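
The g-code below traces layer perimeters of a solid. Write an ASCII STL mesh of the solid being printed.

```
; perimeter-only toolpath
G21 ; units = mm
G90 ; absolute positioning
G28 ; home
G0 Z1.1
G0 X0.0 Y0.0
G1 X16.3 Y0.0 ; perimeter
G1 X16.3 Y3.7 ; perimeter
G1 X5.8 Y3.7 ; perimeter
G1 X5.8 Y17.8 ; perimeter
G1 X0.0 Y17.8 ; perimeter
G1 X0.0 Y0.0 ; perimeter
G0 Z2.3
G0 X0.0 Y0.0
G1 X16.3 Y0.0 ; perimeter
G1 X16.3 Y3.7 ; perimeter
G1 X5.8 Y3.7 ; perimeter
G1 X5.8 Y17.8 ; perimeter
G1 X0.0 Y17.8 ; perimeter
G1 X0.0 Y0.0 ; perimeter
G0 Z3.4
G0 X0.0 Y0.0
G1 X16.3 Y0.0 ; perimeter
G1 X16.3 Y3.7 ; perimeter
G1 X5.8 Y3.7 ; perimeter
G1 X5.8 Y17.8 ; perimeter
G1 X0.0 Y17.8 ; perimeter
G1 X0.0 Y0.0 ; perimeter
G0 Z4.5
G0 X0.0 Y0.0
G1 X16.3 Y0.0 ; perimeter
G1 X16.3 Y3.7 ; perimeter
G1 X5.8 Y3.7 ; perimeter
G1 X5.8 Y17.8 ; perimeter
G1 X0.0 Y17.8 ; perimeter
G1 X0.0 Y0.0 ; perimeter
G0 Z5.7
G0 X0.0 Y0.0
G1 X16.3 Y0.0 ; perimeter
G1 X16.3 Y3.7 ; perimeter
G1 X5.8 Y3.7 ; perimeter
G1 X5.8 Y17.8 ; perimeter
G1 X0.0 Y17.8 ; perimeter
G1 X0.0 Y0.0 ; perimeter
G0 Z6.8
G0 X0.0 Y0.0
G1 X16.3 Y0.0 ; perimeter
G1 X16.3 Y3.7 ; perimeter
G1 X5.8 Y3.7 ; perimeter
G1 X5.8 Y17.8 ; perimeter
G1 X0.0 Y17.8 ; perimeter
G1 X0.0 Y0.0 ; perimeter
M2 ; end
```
solid part
  facet normal 0.0000 0.0000 -1.0000
    outer loop
      vertex 16.3 3.7 0.0
      vertex 16.3 0.0 0.0
      vertex 0.0 0.0 0.0
    endloop
  endfacet
  facet normal 0.0000 0.0000 -1.0000
    outer loop
      vertex 5.8 3.7 0.0
      vertex 16.3 3.7 0.0
      vertex 0.0 0.0 0.0
    endloop
  endfacet
  facet normal 0.0000 0.0000 -1.0000
    outer loop
      vertex 5.8 17.8 0.0
      vertex 5.8 3.7 0.0
      vertex 0.0 0.0 0.0
    endloop
  endfacet
  facet normal 0.0000 0.0000 -1.0000
    outer loop
      vertex 0.0 17.8 0.0
      vertex 5.8 17.8 0.0
      vertex 0.0 0.0 0.0
    endloop
  endfacet
  facet normal 0.0000 0.0000 1.0000
    outer loop
      vertex 0.0 0.0 6.8
      vertex 16.3 0.0 6.8
      vertex 16.3 3.7 6.8
    endloop
  endfacet
  facet normal 0.0000 0.0000 1.0000
    outer loop
      vertex 0.0 0.0 6.8
      vertex 16.3 3.7 6.8
      vertex 5.8 3.7 6.8
    endloop
  endfacet
  facet normal 0.0000 0.0000 1.0000
    outer loop
      vertex 0.0 0.0 6.8
      vertex 5.8 3.7 6.8
      vertex 5.8 17.8 6.8
    endloop
  endfacet
  facet normal 0.0000 0.0000 1.0000
    outer loop
      vertex 0.0 0.0 6.8
      vertex 5.8 17.8 6.8
      vertex 0.0 17.8 6.8
    endloop
  endfacet
  facet normal 0.0000 -1.0000 0.0000
    outer loop
      vertex 0.0 0.0 0.0
      vertex 16.3 0.0 0.0
      vertex 16.3 0.0 6.8
    endloop
  endfacet
  facet normal 0.0000 -1.0000 0.0000
    outer loop
      vertex 0.0 0.0 0.0
      vertex 16.3 0.0 6.8
      vertex 0.0 0.0 6.8
    endloop
  endfacet
  facet normal 1.0000 0.0000 0.0000
    outer loop
      vertex 16.3 0.0 0.0
      vertex 16.3 3.7 0.0
      vertex 16.3 3.7 6.8
    endloop
  endfacet
  facet normal 1.0000 0.0000 0.0000
    outer loop
      vertex 16.3 0.0 0.0
      vertex 16.3 3.7 6.8
      vertex 16.3 0.0 6.8
    endloop
  endfacet
  facet normal 0.0000 1.0000 0.0000
    outer loop
      vertex 16.3 3.7 0.0
      vertex 5.8 3.7 0.0
      vertex 5.8 3.7 6.8
    endloop
  endfacet
  facet normal 0.0000 1.0000 0.0000
    outer loop
      vertex 16.3 3.7 0.0
      vertex 5.8 3.7 6.8
      vertex 16.3 3.7 6.8
    endloop
  endfacet
  facet normal 1.0000 0.0000 0.0000
    outer loop
      vertex 5.8 3.7 0.0
      vertex 5.8 17.8 0.0
      vertex 5.8 17.8 6.8
    endloop
  endfacet
  facet normal 1.0000 0.0000 0.0000
    outer loop
      vertex 5.8 3.7 0.0
      vertex 5.8 17.8 6.8
      vertex 5.8 3.7 6.8
    endloop
  endfacet
  facet normal 0.0000 1.0000 0.0000
    outer loop
      vertex 5.8 17.8 0.0
      vertex 0.0 17.8 0.0
      vertex 0.0 17.8 6.8
    endloop
  endfacet
  facet normal 0.0000 1.0000 0.0000
    outer loop
      vertex 5.8 17.8 0.0
      vertex 0.0 17.8 6.8
      vertex 5.8 17.8 6.8
    endloop
  endfacet
  facet normal -1.0000 0.0000 0.0000
    outer loop
      vertex 0.0 17.8 0.0
      vertex 0.0 0.0 0.0
      vertex 0.0 0.0 6.8
    endloop
  endfacet
  facet normal -1.0000 0.0000 0.0000
    outer loop
      vertex 0.0 17.8 0.0
      vertex 0.0 0.0 6.8
      vertex 0.0 17.8 6.8
    endloop
  endfacet
endsolid part

The G0 Z moves step by Δz≈1.1 mm. Every layer's G1 loop is the same polygon, so the solid is a straight extrusion of it from z=0 to z≈6.8. Closing with flat bottom and top caps and triangulating gives 20 facets — an L-shaped prism: outer 16.3 × 17.8 mm, arm thicknesses ≈ 3.7 mm (horizontal) and 5.8 mm (vertical), extruded 6.8 mm in z.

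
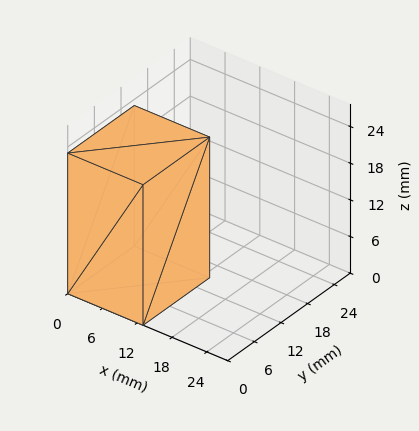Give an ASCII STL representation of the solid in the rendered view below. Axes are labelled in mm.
Reading the render: the shape is a rectangular box, roughly 13 × 15 mm footprint and 23 mm tall (dimensions read to the nearest mm from the axis ticks). For the STL, each face is triangulated and given an outward normal.

solid part
  facet normal 0.0000 0.0000 -1.0000
    outer loop
      vertex 13.0 15.0 0.0
      vertex 13.0 0.0 0.0
      vertex 0.0 0.0 0.0
    endloop
  endfacet
  facet normal 0.0000 0.0000 -1.0000
    outer loop
      vertex 0.0 15.0 0.0
      vertex 13.0 15.0 0.0
      vertex 0.0 0.0 0.0
    endloop
  endfacet
  facet normal 0.0000 0.0000 1.0000
    outer loop
      vertex 0.0 0.0 23.0
      vertex 13.0 0.0 23.0
      vertex 13.0 15.0 23.0
    endloop
  endfacet
  facet normal 0.0000 0.0000 1.0000
    outer loop
      vertex 0.0 0.0 23.0
      vertex 13.0 15.0 23.0
      vertex 0.0 15.0 23.0
    endloop
  endfacet
  facet normal 0.0000 -1.0000 0.0000
    outer loop
      vertex 0.0 0.0 0.0
      vertex 13.0 0.0 0.0
      vertex 13.0 0.0 23.0
    endloop
  endfacet
  facet normal 0.0000 -1.0000 0.0000
    outer loop
      vertex 0.0 0.0 0.0
      vertex 13.0 0.0 23.0
      vertex 0.0 0.0 23.0
    endloop
  endfacet
  facet normal 0.0000 1.0000 0.0000
    outer loop
      vertex 13.0 15.0 23.0
      vertex 13.0 15.0 0.0
      vertex 0.0 15.0 0.0
    endloop
  endfacet
  facet normal 0.0000 1.0000 0.0000
    outer loop
      vertex 0.0 15.0 23.0
      vertex 13.0 15.0 23.0
      vertex 0.0 15.0 0.0
    endloop
  endfacet
  facet normal -1.0000 0.0000 0.0000
    outer loop
      vertex 0.0 15.0 23.0
      vertex 0.0 15.0 0.0
      vertex 0.0 0.0 0.0
    endloop
  endfacet
  facet normal -1.0000 0.0000 0.0000
    outer loop
      vertex 0.0 0.0 23.0
      vertex 0.0 15.0 23.0
      vertex 0.0 0.0 0.0
    endloop
  endfacet
  facet normal 1.0000 0.0000 0.0000
    outer loop
      vertex 13.0 0.0 0.0
      vertex 13.0 15.0 0.0
      vertex 13.0 15.0 23.0
    endloop
  endfacet
  facet normal 1.0000 0.0000 0.0000
    outer loop
      vertex 13.0 0.0 0.0
      vertex 13.0 15.0 23.0
      vertex 13.0 0.0 23.0
    endloop
  endfacet
endsolid part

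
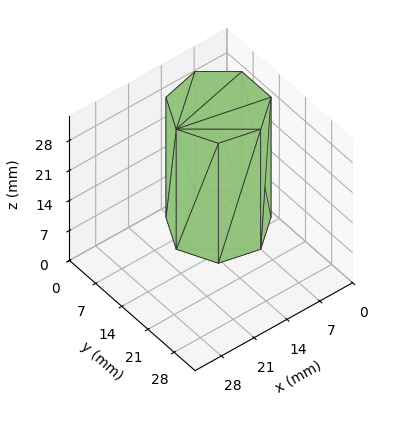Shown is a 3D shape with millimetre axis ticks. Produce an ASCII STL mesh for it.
Reading the render: the shape is a regular 7-sided prism (a cylinder approximated with 7 flat sides), circumscribed radius ≈ 9 mm, height ≈ 28 mm (dimensions read to the nearest mm from the axis ticks). For the STL, each face is triangulated and given an outward normal.

solid part
  facet normal 0.0000 0.0000 -1.0000
    outer loop
      vertex 7.0 17.8 0.0
      vertex 14.6 16.0 0.0
      vertex 18.0 9.0 0.0
    endloop
  endfacet
  facet normal 0.0000 0.0000 -1.0000
    outer loop
      vertex 0.9 12.9 0.0
      vertex 7.0 17.8 0.0
      vertex 18.0 9.0 0.0
    endloop
  endfacet
  facet normal 0.0000 0.0000 -1.0000
    outer loop
      vertex 0.9 5.1 0.0
      vertex 0.9 12.9 0.0
      vertex 18.0 9.0 0.0
    endloop
  endfacet
  facet normal 0.0000 0.0000 -1.0000
    outer loop
      vertex 7.0 0.2 0.0
      vertex 0.9 5.1 0.0
      vertex 18.0 9.0 0.0
    endloop
  endfacet
  facet normal 0.0000 0.0000 -1.0000
    outer loop
      vertex 14.6 2.0 0.0
      vertex 7.0 0.2 0.0
      vertex 18.0 9.0 0.0
    endloop
  endfacet
  facet normal 0.0000 0.0000 1.0000
    outer loop
      vertex 18.0 9.0 28.0
      vertex 14.6 16.0 28.0
      vertex 7.0 17.8 28.0
    endloop
  endfacet
  facet normal 0.0000 0.0000 1.0000
    outer loop
      vertex 18.0 9.0 28.0
      vertex 7.0 17.8 28.0
      vertex 0.9 12.9 28.0
    endloop
  endfacet
  facet normal 0.0000 0.0000 1.0000
    outer loop
      vertex 18.0 9.0 28.0
      vertex 0.9 12.9 28.0
      vertex 0.9 5.1 28.0
    endloop
  endfacet
  facet normal 0.0000 0.0000 1.0000
    outer loop
      vertex 18.0 9.0 28.0
      vertex 0.9 5.1 28.0
      vertex 7.0 0.2 28.0
    endloop
  endfacet
  facet normal 0.0000 0.0000 1.0000
    outer loop
      vertex 18.0 9.0 28.0
      vertex 7.0 0.2 28.0
      vertex 14.6 2.0 28.0
    endloop
  endfacet
  facet normal 0.8995 0.4369 0.0000
    outer loop
      vertex 18.0 9.0 0.0
      vertex 14.6 16.0 0.0
      vertex 14.6 16.0 28.0
    endloop
  endfacet
  facet normal 0.8995 0.4369 0.0000
    outer loop
      vertex 18.0 9.0 0.0
      vertex 14.6 16.0 28.0
      vertex 18.0 9.0 28.0
    endloop
  endfacet
  facet normal 0.2305 0.9731 0.0000
    outer loop
      vertex 14.6 16.0 0.0
      vertex 7.0 17.8 0.0
      vertex 7.0 17.8 28.0
    endloop
  endfacet
  facet normal 0.2305 0.9731 0.0000
    outer loop
      vertex 14.6 16.0 0.0
      vertex 7.0 17.8 28.0
      vertex 14.6 16.0 28.0
    endloop
  endfacet
  facet normal -0.6263 0.7796 0.0000
    outer loop
      vertex 7.0 17.8 0.0
      vertex 0.9 12.9 0.0
      vertex 0.9 12.9 28.0
    endloop
  endfacet
  facet normal -0.6263 0.7796 0.0000
    outer loop
      vertex 7.0 17.8 0.0
      vertex 0.9 12.9 28.0
      vertex 7.0 17.8 28.0
    endloop
  endfacet
  facet normal -1.0000 0.0000 0.0000
    outer loop
      vertex 0.9 12.9 0.0
      vertex 0.9 5.1 0.0
      vertex 0.9 5.1 28.0
    endloop
  endfacet
  facet normal -1.0000 0.0000 0.0000
    outer loop
      vertex 0.9 12.9 0.0
      vertex 0.9 5.1 28.0
      vertex 0.9 12.9 28.0
    endloop
  endfacet
  facet normal -0.6263 -0.7796 0.0000
    outer loop
      vertex 0.9 5.1 0.0
      vertex 7.0 0.2 0.0
      vertex 7.0 0.2 28.0
    endloop
  endfacet
  facet normal -0.6263 -0.7796 0.0000
    outer loop
      vertex 0.9 5.1 0.0
      vertex 7.0 0.2 28.0
      vertex 0.9 5.1 28.0
    endloop
  endfacet
  facet normal 0.2305 -0.9731 0.0000
    outer loop
      vertex 7.0 0.2 0.0
      vertex 14.6 2.0 0.0
      vertex 14.6 2.0 28.0
    endloop
  endfacet
  facet normal 0.2305 -0.9731 0.0000
    outer loop
      vertex 7.0 0.2 0.0
      vertex 14.6 2.0 28.0
      vertex 7.0 0.2 28.0
    endloop
  endfacet
  facet normal 0.8995 -0.4369 0.0000
    outer loop
      vertex 14.6 2.0 0.0
      vertex 18.0 9.0 0.0
      vertex 18.0 9.0 28.0
    endloop
  endfacet
  facet normal 0.8995 -0.4369 0.0000
    outer loop
      vertex 14.6 2.0 0.0
      vertex 18.0 9.0 28.0
      vertex 14.6 2.0 28.0
    endloop
  endfacet
endsolid part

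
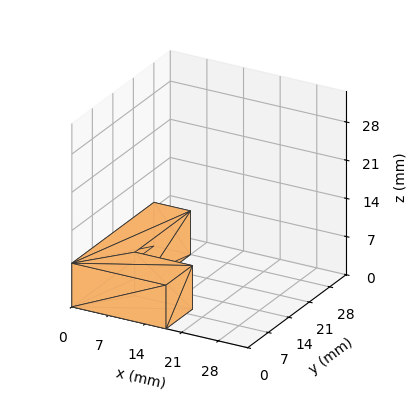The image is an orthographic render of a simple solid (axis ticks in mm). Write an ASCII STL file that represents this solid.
Reading the render: the shape is an L-shaped prism: outer 18 × 28 mm, arm thicknesses ≈ 9 mm (horizontal) and 7 mm (vertical), extruded 8 mm in z (dimensions read to the nearest mm from the axis ticks). For the STL, each face is triangulated and given an outward normal.

solid part
  facet normal 0.0000 0.0000 -1.0000
    outer loop
      vertex 18.0 9.0 0.0
      vertex 18.0 0.0 0.0
      vertex 0.0 0.0 0.0
    endloop
  endfacet
  facet normal 0.0000 0.0000 -1.0000
    outer loop
      vertex 7.0 9.0 0.0
      vertex 18.0 9.0 0.0
      vertex 0.0 0.0 0.0
    endloop
  endfacet
  facet normal 0.0000 0.0000 -1.0000
    outer loop
      vertex 7.0 28.0 0.0
      vertex 7.0 9.0 0.0
      vertex 0.0 0.0 0.0
    endloop
  endfacet
  facet normal 0.0000 0.0000 -1.0000
    outer loop
      vertex 0.0 28.0 0.0
      vertex 7.0 28.0 0.0
      vertex 0.0 0.0 0.0
    endloop
  endfacet
  facet normal 0.0000 0.0000 1.0000
    outer loop
      vertex 0.0 0.0 8.0
      vertex 18.0 0.0 8.0
      vertex 18.0 9.0 8.0
    endloop
  endfacet
  facet normal 0.0000 0.0000 1.0000
    outer loop
      vertex 0.0 0.0 8.0
      vertex 18.0 9.0 8.0
      vertex 7.0 9.0 8.0
    endloop
  endfacet
  facet normal 0.0000 0.0000 1.0000
    outer loop
      vertex 0.0 0.0 8.0
      vertex 7.0 9.0 8.0
      vertex 7.0 28.0 8.0
    endloop
  endfacet
  facet normal 0.0000 0.0000 1.0000
    outer loop
      vertex 0.0 0.0 8.0
      vertex 7.0 28.0 8.0
      vertex 0.0 28.0 8.0
    endloop
  endfacet
  facet normal 0.0000 -1.0000 0.0000
    outer loop
      vertex 0.0 0.0 0.0
      vertex 18.0 0.0 0.0
      vertex 18.0 0.0 8.0
    endloop
  endfacet
  facet normal 0.0000 -1.0000 0.0000
    outer loop
      vertex 0.0 0.0 0.0
      vertex 18.0 0.0 8.0
      vertex 0.0 0.0 8.0
    endloop
  endfacet
  facet normal 1.0000 0.0000 0.0000
    outer loop
      vertex 18.0 0.0 0.0
      vertex 18.0 9.0 0.0
      vertex 18.0 9.0 8.0
    endloop
  endfacet
  facet normal 1.0000 0.0000 0.0000
    outer loop
      vertex 18.0 0.0 0.0
      vertex 18.0 9.0 8.0
      vertex 18.0 0.0 8.0
    endloop
  endfacet
  facet normal 0.0000 1.0000 0.0000
    outer loop
      vertex 18.0 9.0 0.0
      vertex 7.0 9.0 0.0
      vertex 7.0 9.0 8.0
    endloop
  endfacet
  facet normal 0.0000 1.0000 0.0000
    outer loop
      vertex 18.0 9.0 0.0
      vertex 7.0 9.0 8.0
      vertex 18.0 9.0 8.0
    endloop
  endfacet
  facet normal 1.0000 0.0000 0.0000
    outer loop
      vertex 7.0 9.0 0.0
      vertex 7.0 28.0 0.0
      vertex 7.0 28.0 8.0
    endloop
  endfacet
  facet normal 1.0000 0.0000 0.0000
    outer loop
      vertex 7.0 9.0 0.0
      vertex 7.0 28.0 8.0
      vertex 7.0 9.0 8.0
    endloop
  endfacet
  facet normal 0.0000 1.0000 0.0000
    outer loop
      vertex 7.0 28.0 0.0
      vertex 0.0 28.0 0.0
      vertex 0.0 28.0 8.0
    endloop
  endfacet
  facet normal 0.0000 1.0000 0.0000
    outer loop
      vertex 7.0 28.0 0.0
      vertex 0.0 28.0 8.0
      vertex 7.0 28.0 8.0
    endloop
  endfacet
  facet normal -1.0000 0.0000 0.0000
    outer loop
      vertex 0.0 28.0 0.0
      vertex 0.0 0.0 0.0
      vertex 0.0 0.0 8.0
    endloop
  endfacet
  facet normal -1.0000 0.0000 0.0000
    outer loop
      vertex 0.0 28.0 0.0
      vertex 0.0 0.0 8.0
      vertex 0.0 28.0 8.0
    endloop
  endfacet
endsolid part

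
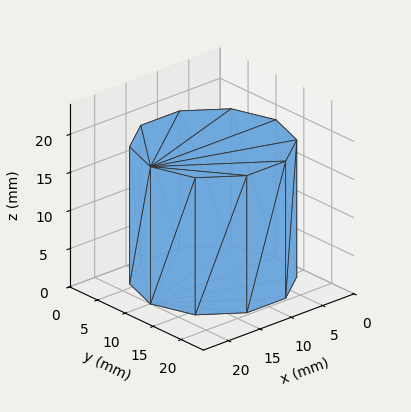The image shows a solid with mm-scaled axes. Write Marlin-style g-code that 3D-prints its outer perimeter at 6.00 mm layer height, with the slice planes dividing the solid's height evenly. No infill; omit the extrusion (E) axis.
Reading the render: the shape is a regular 10-sided prism (a cylinder approximated with 10 flat sides), circumscribed radius ≈ 10 mm, height ≈ 18 mm (dimensions read to the nearest mm from the axis ticks). For the g-code, the solid's height is divided into equal slices at the stated Δz and each level perimeter traced with G1 moves after a G0 lift.

; perimeter-only toolpath
G21 ; units = mm
G90 ; absolute positioning
G28 ; home
; layer 1
G0 Z6.00
G0 X20.00 Y10.00
G1 X18.09 Y15.88
G1 X13.09 Y19.51
G1 X6.91 Y19.51
G1 X1.91 Y15.88
G1 X0.00 Y10.00
G1 X1.91 Y4.12
G1 X6.91 Y0.49
G1 X13.09 Y0.49
G1 X18.09 Y4.12
G1 X20.00 Y10.00
; layer 2
G0 Z12.00
G0 X20.00 Y10.00
G1 X18.09 Y15.88
G1 X13.09 Y19.51
G1 X6.91 Y19.51
G1 X1.91 Y15.88
G1 X0.00 Y10.00
G1 X1.91 Y4.12
G1 X6.91 Y0.49
G1 X13.09 Y0.49
G1 X18.09 Y4.12
G1 X20.00 Y10.00
; layer 3
G0 Z18.00
G0 X20.00 Y10.00
G1 X18.09 Y15.88
G1 X13.09 Y19.51
G1 X6.91 Y19.51
G1 X1.91 Y15.88
G1 X0.00 Y10.00
G1 X1.91 Y4.12
G1 X6.91 Y0.49
G1 X13.09 Y0.49
G1 X18.09 Y4.12
G1 X20.00 Y10.00
M2 ; end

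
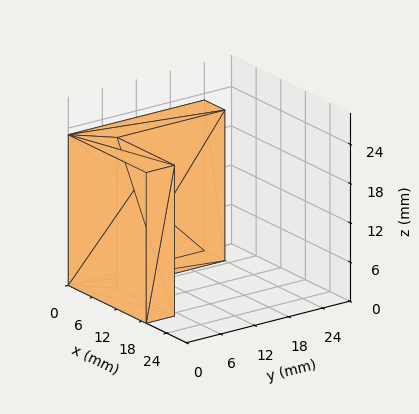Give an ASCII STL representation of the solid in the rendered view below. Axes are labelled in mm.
Reading the render: the shape is an L-shaped prism: outer 19 × 24 mm, arm thicknesses ≈ 5 mm (horizontal) and 5 mm (vertical), extruded 23 mm in z (dimensions read to the nearest mm from the axis ticks). For the STL, each face is triangulated and given an outward normal.

solid part
  facet normal 0.0000 0.0000 -1.0000
    outer loop
      vertex 19.00 5.00 0.00
      vertex 19.00 0.00 0.00
      vertex 0.00 0.00 0.00
    endloop
  endfacet
  facet normal 0.0000 0.0000 -1.0000
    outer loop
      vertex 5.00 5.00 0.00
      vertex 19.00 5.00 0.00
      vertex 0.00 0.00 0.00
    endloop
  endfacet
  facet normal 0.0000 0.0000 -1.0000
    outer loop
      vertex 5.00 24.00 0.00
      vertex 5.00 5.00 0.00
      vertex 0.00 0.00 0.00
    endloop
  endfacet
  facet normal 0.0000 0.0000 -1.0000
    outer loop
      vertex 0.00 24.00 0.00
      vertex 5.00 24.00 0.00
      vertex 0.00 0.00 0.00
    endloop
  endfacet
  facet normal 0.0000 0.0000 1.0000
    outer loop
      vertex 0.00 0.00 23.00
      vertex 19.00 0.00 23.00
      vertex 19.00 5.00 23.00
    endloop
  endfacet
  facet normal 0.0000 0.0000 1.0000
    outer loop
      vertex 0.00 0.00 23.00
      vertex 19.00 5.00 23.00
      vertex 5.00 5.00 23.00
    endloop
  endfacet
  facet normal 0.0000 0.0000 1.0000
    outer loop
      vertex 0.00 0.00 23.00
      vertex 5.00 5.00 23.00
      vertex 5.00 24.00 23.00
    endloop
  endfacet
  facet normal 0.0000 0.0000 1.0000
    outer loop
      vertex 0.00 0.00 23.00
      vertex 5.00 24.00 23.00
      vertex 0.00 24.00 23.00
    endloop
  endfacet
  facet normal 0.0000 -1.0000 0.0000
    outer loop
      vertex 0.00 0.00 0.00
      vertex 19.00 0.00 0.00
      vertex 19.00 0.00 23.00
    endloop
  endfacet
  facet normal 0.0000 -1.0000 0.0000
    outer loop
      vertex 0.00 0.00 0.00
      vertex 19.00 0.00 23.00
      vertex 0.00 0.00 23.00
    endloop
  endfacet
  facet normal 1.0000 0.0000 0.0000
    outer loop
      vertex 19.00 0.00 0.00
      vertex 19.00 5.00 0.00
      vertex 19.00 5.00 23.00
    endloop
  endfacet
  facet normal 1.0000 0.0000 0.0000
    outer loop
      vertex 19.00 0.00 0.00
      vertex 19.00 5.00 23.00
      vertex 19.00 0.00 23.00
    endloop
  endfacet
  facet normal 0.0000 1.0000 0.0000
    outer loop
      vertex 19.00 5.00 0.00
      vertex 5.00 5.00 0.00
      vertex 5.00 5.00 23.00
    endloop
  endfacet
  facet normal 0.0000 1.0000 0.0000
    outer loop
      vertex 19.00 5.00 0.00
      vertex 5.00 5.00 23.00
      vertex 19.00 5.00 23.00
    endloop
  endfacet
  facet normal 1.0000 0.0000 0.0000
    outer loop
      vertex 5.00 5.00 0.00
      vertex 5.00 24.00 0.00
      vertex 5.00 24.00 23.00
    endloop
  endfacet
  facet normal 1.0000 0.0000 0.0000
    outer loop
      vertex 5.00 5.00 0.00
      vertex 5.00 24.00 23.00
      vertex 5.00 5.00 23.00
    endloop
  endfacet
  facet normal 0.0000 1.0000 0.0000
    outer loop
      vertex 5.00 24.00 0.00
      vertex 0.00 24.00 0.00
      vertex 0.00 24.00 23.00
    endloop
  endfacet
  facet normal 0.0000 1.0000 0.0000
    outer loop
      vertex 5.00 24.00 0.00
      vertex 0.00 24.00 23.00
      vertex 5.00 24.00 23.00
    endloop
  endfacet
  facet normal -1.0000 0.0000 0.0000
    outer loop
      vertex 0.00 24.00 0.00
      vertex 0.00 0.00 0.00
      vertex 0.00 0.00 23.00
    endloop
  endfacet
  facet normal -1.0000 0.0000 0.0000
    outer loop
      vertex 0.00 24.00 0.00
      vertex 0.00 0.00 23.00
      vertex 0.00 24.00 23.00
    endloop
  endfacet
endsolid part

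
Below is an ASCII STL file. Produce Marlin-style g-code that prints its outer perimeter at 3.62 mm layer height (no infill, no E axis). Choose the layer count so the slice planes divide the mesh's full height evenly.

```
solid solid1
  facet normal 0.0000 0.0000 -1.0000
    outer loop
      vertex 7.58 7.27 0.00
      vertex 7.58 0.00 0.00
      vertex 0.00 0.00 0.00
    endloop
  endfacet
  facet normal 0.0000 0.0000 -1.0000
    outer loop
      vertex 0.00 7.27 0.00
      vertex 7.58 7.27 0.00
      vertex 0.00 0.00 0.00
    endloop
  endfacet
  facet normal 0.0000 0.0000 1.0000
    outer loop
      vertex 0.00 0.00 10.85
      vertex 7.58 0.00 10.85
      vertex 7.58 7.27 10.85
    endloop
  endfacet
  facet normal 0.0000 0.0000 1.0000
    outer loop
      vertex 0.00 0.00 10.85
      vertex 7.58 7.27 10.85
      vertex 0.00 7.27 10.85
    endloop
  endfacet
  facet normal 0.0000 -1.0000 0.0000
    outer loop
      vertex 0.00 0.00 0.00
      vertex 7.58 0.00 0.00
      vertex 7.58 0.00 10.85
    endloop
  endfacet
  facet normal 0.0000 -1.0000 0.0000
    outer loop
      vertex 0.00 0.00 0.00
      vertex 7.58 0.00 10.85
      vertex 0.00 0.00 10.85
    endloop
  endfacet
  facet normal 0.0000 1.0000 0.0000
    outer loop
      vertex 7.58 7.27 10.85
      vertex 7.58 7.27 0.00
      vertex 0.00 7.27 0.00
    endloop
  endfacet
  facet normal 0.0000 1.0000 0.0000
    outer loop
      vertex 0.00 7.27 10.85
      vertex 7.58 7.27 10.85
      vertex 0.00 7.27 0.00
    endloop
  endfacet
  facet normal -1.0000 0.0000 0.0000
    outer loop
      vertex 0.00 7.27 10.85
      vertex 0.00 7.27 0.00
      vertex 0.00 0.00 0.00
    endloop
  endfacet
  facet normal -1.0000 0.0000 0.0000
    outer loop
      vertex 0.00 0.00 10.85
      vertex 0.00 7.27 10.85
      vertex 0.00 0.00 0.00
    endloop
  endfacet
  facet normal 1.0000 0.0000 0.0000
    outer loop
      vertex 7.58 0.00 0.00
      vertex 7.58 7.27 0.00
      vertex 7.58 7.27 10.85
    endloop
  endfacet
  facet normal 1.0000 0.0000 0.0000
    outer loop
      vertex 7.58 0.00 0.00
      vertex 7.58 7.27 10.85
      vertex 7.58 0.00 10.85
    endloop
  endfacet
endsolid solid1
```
; perimeter-only toolpath
G21 ; units = mm
G90 ; absolute positioning
G28 ; home
; layer 1
G0 Z3.62
G0 X0.00 Y0.00
G1 X7.58 Y0.00
G1 X7.58 Y7.27
G1 X0.00 Y7.27
G1 X0.00 Y0.00
; layer 2
G0 Z7.23
G0 X0.00 Y0.00
G1 X7.58 Y0.00
G1 X7.58 Y7.27
G1 X0.00 Y7.27
G1 X0.00 Y0.00
; layer 3
G0 Z10.85
G0 X0.00 Y0.00
G1 X7.58 Y0.00
G1 X7.58 Y7.27
G1 X0.00 Y7.27
G1 X0.00 Y0.00
M2 ; end

The solid is a rectangular box, roughly 7.58 × 7.27 mm footprint and 10.8 mm tall. Slicing at Δz = 3.62 mm — 3 equal slices spanning the solid's height, so layer i sits at z = i·h/3 — gives 3 non-empty perimeters. Each is a 4-segment closed polygon; G0 lifts to the layer z and rapids to the start vertex, then G1 traces the edges.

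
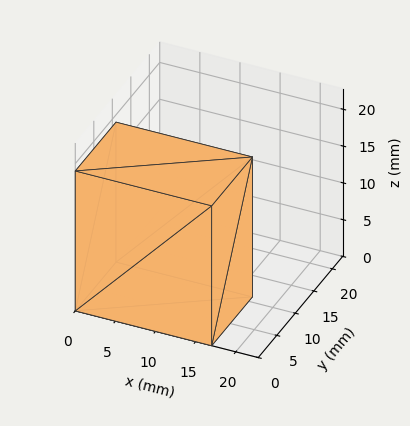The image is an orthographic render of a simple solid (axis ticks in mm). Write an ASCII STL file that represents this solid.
Reading the render: the shape is a rectangular box, roughly 17 × 11 mm footprint and 19 mm tall (dimensions read to the nearest mm from the axis ticks). For the STL, each face is triangulated and given an outward normal.

solid part
  facet normal 0.0000 0.0000 -1.0000
    outer loop
      vertex 17.00 11.00 0.00
      vertex 17.00 0.00 0.00
      vertex 0.00 0.00 0.00
    endloop
  endfacet
  facet normal 0.0000 0.0000 -1.0000
    outer loop
      vertex 0.00 11.00 0.00
      vertex 17.00 11.00 0.00
      vertex 0.00 0.00 0.00
    endloop
  endfacet
  facet normal 0.0000 0.0000 1.0000
    outer loop
      vertex 0.00 0.00 19.00
      vertex 17.00 0.00 19.00
      vertex 17.00 11.00 19.00
    endloop
  endfacet
  facet normal 0.0000 0.0000 1.0000
    outer loop
      vertex 0.00 0.00 19.00
      vertex 17.00 11.00 19.00
      vertex 0.00 11.00 19.00
    endloop
  endfacet
  facet normal 0.0000 -1.0000 0.0000
    outer loop
      vertex 0.00 0.00 0.00
      vertex 17.00 0.00 0.00
      vertex 17.00 0.00 19.00
    endloop
  endfacet
  facet normal 0.0000 -1.0000 0.0000
    outer loop
      vertex 0.00 0.00 0.00
      vertex 17.00 0.00 19.00
      vertex 0.00 0.00 19.00
    endloop
  endfacet
  facet normal 0.0000 1.0000 0.0000
    outer loop
      vertex 17.00 11.00 19.00
      vertex 17.00 11.00 0.00
      vertex 0.00 11.00 0.00
    endloop
  endfacet
  facet normal 0.0000 1.0000 0.0000
    outer loop
      vertex 0.00 11.00 19.00
      vertex 17.00 11.00 19.00
      vertex 0.00 11.00 0.00
    endloop
  endfacet
  facet normal -1.0000 0.0000 0.0000
    outer loop
      vertex 0.00 11.00 19.00
      vertex 0.00 11.00 0.00
      vertex 0.00 0.00 0.00
    endloop
  endfacet
  facet normal -1.0000 0.0000 0.0000
    outer loop
      vertex 0.00 0.00 19.00
      vertex 0.00 11.00 19.00
      vertex 0.00 0.00 0.00
    endloop
  endfacet
  facet normal 1.0000 0.0000 0.0000
    outer loop
      vertex 17.00 0.00 0.00
      vertex 17.00 11.00 0.00
      vertex 17.00 11.00 19.00
    endloop
  endfacet
  facet normal 1.0000 0.0000 0.0000
    outer loop
      vertex 17.00 0.00 0.00
      vertex 17.00 11.00 19.00
      vertex 17.00 0.00 19.00
    endloop
  endfacet
endsolid part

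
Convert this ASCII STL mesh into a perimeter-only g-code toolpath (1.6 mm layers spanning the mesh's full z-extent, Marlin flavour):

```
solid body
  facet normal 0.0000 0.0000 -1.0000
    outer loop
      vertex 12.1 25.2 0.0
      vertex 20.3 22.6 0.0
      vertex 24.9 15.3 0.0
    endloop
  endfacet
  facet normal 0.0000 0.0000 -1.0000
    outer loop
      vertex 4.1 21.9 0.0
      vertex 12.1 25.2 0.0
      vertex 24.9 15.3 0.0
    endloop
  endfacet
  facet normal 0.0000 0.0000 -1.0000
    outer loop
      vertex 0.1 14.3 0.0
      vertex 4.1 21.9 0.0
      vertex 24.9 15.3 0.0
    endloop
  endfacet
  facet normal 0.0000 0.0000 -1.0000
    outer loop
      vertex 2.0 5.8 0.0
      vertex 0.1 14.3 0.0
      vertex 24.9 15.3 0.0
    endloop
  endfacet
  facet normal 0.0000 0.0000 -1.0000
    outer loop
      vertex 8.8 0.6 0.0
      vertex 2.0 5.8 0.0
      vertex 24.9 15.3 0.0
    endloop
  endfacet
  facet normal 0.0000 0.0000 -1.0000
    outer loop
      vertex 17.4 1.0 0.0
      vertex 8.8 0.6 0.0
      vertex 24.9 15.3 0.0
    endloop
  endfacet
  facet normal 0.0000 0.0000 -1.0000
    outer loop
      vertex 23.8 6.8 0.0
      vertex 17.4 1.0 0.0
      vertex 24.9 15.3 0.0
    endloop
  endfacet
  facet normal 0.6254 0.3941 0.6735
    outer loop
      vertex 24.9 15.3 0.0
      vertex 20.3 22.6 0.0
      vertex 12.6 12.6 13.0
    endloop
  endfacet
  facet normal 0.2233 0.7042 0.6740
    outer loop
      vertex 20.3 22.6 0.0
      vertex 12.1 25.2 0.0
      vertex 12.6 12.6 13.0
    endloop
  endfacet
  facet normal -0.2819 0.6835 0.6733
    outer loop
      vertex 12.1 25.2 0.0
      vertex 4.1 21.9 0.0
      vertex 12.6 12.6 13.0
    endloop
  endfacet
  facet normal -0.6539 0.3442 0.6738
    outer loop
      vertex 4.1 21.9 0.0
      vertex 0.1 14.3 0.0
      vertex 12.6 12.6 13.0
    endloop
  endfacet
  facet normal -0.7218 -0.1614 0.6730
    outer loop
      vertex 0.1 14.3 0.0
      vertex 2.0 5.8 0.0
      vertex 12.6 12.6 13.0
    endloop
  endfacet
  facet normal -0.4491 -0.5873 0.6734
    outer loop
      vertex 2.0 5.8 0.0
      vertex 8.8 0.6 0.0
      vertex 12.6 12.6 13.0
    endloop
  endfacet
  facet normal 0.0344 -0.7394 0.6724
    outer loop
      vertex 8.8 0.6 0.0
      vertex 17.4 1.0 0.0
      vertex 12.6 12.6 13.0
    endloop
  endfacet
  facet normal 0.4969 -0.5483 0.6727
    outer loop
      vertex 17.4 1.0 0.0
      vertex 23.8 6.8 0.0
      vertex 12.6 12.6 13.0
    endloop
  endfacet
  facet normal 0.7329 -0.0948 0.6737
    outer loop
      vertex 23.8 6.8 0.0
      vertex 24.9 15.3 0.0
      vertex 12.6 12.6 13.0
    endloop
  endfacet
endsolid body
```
; perimeter-only toolpath
G21 ; units = mm
G90 ; absolute positioning
G28 ; home
; layer 1
G0 Z1.6
G0 X23.4 Y15.0
G1 X19.3 Y21.4
G1 X12.2 Y23.6
G1 X5.2 Y20.7
G1 X1.7 Y14.1
G1 X3.3 Y6.7
G1 X9.3 Y2.1
G1 X16.8 Y2.5
G1 X22.4 Y7.5
G1 X23.4 Y15.0
; layer 2
G0 Z3.2
G0 X21.8 Y14.6
G1 X18.4 Y20.1
G1 X12.2 Y22.0
G1 X6.2 Y19.6
G1 X3.2 Y13.9
G1 X4.7 Y7.5
G1 X9.8 Y3.6
G1 X16.2 Y3.9
G1 X21.0 Y8.2
G1 X21.8 Y14.6
; layer 3
G0 Z4.9
G0 X20.3 Y14.3
G1 X17.4 Y18.9
G1 X12.3 Y20.5
G1 X7.3 Y18.4
G1 X4.8 Y13.7
G1 X6.0 Y8.3
G1 X10.2 Y5.1
G1 X15.6 Y5.3
G1 X19.6 Y9.0
G1 X20.3 Y14.3
; layer 4
G0 Z6.5
G0 X18.8 Y13.9
G1 X16.4 Y17.6
G1 X12.3 Y18.9
G1 X8.3 Y17.2
G1 X6.3 Y13.4
G1 X7.3 Y9.2
G1 X10.7 Y6.6
G1 X15.0 Y6.8
G1 X18.2 Y9.7
G1 X18.8 Y13.9
; layer 5
G0 Z8.1
G0 X17.2 Y13.6
G1 X15.5 Y16.4
G1 X12.4 Y17.3
G1 X9.4 Y16.1
G1 X7.9 Y13.2
G1 X8.6 Y10.1
G1 X11.2 Y8.1
G1 X14.4 Y8.2
G1 X16.8 Y10.4
G1 X17.2 Y13.6
; layer 6
G0 Z9.8
G0 X15.7 Y13.3
G1 X14.5 Y15.1
G1 X12.5 Y15.8
G1 X10.5 Y14.9
G1 X9.5 Y13.0
G1 X9.9 Y10.9
G1 X11.6 Y9.6
G1 X13.8 Y9.7
G1 X15.4 Y11.1
G1 X15.7 Y13.3
; layer 7
G0 Z11.4
G0 X14.1 Y12.9
G1 X13.6 Y13.9
G1 X12.5 Y14.2
G1 X11.5 Y13.8
G1 X11.0 Y12.8
G1 X11.3 Y11.8
G1 X12.1 Y11.1
G1 X13.2 Y11.2
G1 X14.0 Y11.9
G1 X14.1 Y12.9
M2 ; end

The solid is a regular 9-sided pyramid, base circumscribed radius ≈ 12.6 mm, apex at z ≈ 13 mm. Slicing at Δz = 1.6 mm — 8 equal slices spanning the solid's height, so layer i sits at z = i·h/8 — gives 7 non-empty perimeters. Each is a 9-segment closed polygon; G0 lifts to the layer z and rapids to the start vertex, then G1 traces the edges. The cross-section shrinks linearly with z (the slice at the apex is degenerate and omitted).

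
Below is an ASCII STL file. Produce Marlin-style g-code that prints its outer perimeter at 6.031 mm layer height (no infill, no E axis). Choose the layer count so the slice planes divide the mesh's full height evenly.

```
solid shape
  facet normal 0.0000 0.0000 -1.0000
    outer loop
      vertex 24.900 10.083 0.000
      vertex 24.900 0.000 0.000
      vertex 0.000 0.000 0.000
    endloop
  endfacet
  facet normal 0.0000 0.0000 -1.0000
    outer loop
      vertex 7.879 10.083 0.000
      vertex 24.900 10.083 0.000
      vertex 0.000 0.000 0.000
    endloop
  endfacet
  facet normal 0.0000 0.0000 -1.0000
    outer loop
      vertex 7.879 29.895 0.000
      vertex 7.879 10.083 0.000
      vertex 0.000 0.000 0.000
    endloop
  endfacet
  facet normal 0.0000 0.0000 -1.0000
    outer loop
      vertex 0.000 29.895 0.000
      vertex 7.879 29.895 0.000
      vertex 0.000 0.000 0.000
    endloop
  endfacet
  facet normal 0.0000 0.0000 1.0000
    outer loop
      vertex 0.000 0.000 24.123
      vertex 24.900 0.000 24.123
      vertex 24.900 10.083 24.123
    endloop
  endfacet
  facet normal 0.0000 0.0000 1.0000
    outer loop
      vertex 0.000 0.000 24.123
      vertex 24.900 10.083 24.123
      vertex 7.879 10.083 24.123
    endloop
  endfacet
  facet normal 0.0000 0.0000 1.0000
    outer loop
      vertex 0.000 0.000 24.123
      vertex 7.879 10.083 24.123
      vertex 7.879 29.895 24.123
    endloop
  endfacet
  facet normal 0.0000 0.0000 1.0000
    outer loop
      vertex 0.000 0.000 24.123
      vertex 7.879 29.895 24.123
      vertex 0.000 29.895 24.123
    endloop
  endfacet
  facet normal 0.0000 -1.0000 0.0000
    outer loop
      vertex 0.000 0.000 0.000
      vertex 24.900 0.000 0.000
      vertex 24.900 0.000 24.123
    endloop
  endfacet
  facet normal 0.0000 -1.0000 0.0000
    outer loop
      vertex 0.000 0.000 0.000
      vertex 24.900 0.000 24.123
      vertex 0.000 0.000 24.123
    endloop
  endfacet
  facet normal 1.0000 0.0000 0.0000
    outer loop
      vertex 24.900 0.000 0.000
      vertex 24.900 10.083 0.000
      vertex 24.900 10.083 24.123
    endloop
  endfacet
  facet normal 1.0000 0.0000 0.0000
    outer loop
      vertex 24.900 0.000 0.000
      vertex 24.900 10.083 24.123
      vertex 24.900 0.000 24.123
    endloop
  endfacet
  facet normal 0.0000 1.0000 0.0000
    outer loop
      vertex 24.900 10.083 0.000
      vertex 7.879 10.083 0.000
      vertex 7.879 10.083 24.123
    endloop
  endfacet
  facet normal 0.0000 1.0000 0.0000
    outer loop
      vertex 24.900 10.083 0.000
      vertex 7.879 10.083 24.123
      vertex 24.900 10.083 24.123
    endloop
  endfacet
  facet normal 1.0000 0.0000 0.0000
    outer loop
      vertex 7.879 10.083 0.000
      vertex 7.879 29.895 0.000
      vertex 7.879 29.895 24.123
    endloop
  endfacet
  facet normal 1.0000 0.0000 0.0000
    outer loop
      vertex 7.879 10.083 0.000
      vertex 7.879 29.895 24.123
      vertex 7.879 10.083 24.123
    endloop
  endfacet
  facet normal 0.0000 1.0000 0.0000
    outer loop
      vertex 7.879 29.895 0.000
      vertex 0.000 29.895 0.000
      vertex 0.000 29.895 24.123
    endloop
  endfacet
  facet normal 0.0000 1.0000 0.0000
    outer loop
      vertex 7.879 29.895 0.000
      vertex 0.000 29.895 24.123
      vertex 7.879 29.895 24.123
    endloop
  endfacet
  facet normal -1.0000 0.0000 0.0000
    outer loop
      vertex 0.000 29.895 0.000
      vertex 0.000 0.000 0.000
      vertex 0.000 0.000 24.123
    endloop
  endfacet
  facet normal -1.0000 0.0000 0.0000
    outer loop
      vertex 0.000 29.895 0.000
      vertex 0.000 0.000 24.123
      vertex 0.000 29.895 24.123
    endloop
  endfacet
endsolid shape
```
; perimeter-only toolpath
G21 ; units = mm
G90 ; absolute positioning
G28 ; home
; layer 1
G0 Z6.031
G0 X0.000 Y0.000
G1 X24.900 Y0.000
G1 X24.900 Y10.083
G1 X7.879 Y10.083
G1 X7.879 Y29.895
G1 X0.000 Y29.895
G1 X0.000 Y0.000
; layer 2
G0 Z12.062
G0 X0.000 Y0.000
G1 X24.900 Y0.000
G1 X24.900 Y10.083
G1 X7.879 Y10.083
G1 X7.879 Y29.895
G1 X0.000 Y29.895
G1 X0.000 Y0.000
; layer 3
G0 Z18.092
G0 X0.000 Y0.000
G1 X24.900 Y0.000
G1 X24.900 Y10.083
G1 X7.879 Y10.083
G1 X7.879 Y29.895
G1 X0.000 Y29.895
G1 X0.000 Y0.000
; layer 4
G0 Z24.123
G0 X0.000 Y0.000
G1 X24.900 Y0.000
G1 X24.900 Y10.083
G1 X7.879 Y10.083
G1 X7.879 Y29.895
G1 X0.000 Y29.895
G1 X0.000 Y0.000
M2 ; end

The solid is an L-shaped prism: outer 24.9 × 29.9 mm, arm thicknesses ≈ 10.1 mm (horizontal) and 7.88 mm (vertical), extruded 24.1 mm in z. Slicing at Δz = 6.031 mm — 4 equal slices spanning the solid's height, so layer i sits at z = i·h/4 — gives 4 non-empty perimeters. Each is a 6-segment closed polygon; G0 lifts to the layer z and rapids to the start vertex, then G1 traces the edges.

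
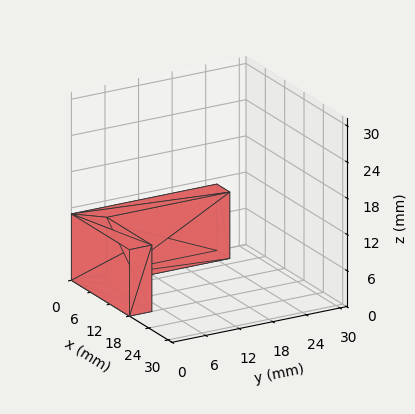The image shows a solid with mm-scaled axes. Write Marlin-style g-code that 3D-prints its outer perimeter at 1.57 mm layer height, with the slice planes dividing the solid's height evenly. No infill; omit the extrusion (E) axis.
Reading the render: the shape is an L-shaped prism: outer 18 × 26 mm, arm thicknesses ≈ 4 mm (horizontal) and 4 mm (vertical), extruded 11 mm in z (dimensions read to the nearest mm from the axis ticks). For the g-code, the solid's height is divided into equal slices at the stated Δz and each level perimeter traced with G1 moves after a G0 lift.

; perimeter-only toolpath
G21 ; units = mm
G90 ; absolute positioning
G28 ; home
; layer 1
G0 Z1.57
G0 X0.00 Y0.00
G1 X18.00 Y0.00
G1 X18.00 Y4.00
G1 X4.00 Y4.00
G1 X4.00 Y26.00
G1 X0.00 Y26.00
G1 X0.00 Y0.00
; layer 2
G0 Z3.14
G0 X0.00 Y0.00
G1 X18.00 Y0.00
G1 X18.00 Y4.00
G1 X4.00 Y4.00
G1 X4.00 Y26.00
G1 X0.00 Y26.00
G1 X0.00 Y0.00
; layer 3
G0 Z4.71
G0 X0.00 Y0.00
G1 X18.00 Y0.00
G1 X18.00 Y4.00
G1 X4.00 Y4.00
G1 X4.00 Y26.00
G1 X0.00 Y26.00
G1 X0.00 Y0.00
; layer 4
G0 Z6.29
G0 X0.00 Y0.00
G1 X18.00 Y0.00
G1 X18.00 Y4.00
G1 X4.00 Y4.00
G1 X4.00 Y26.00
G1 X0.00 Y26.00
G1 X0.00 Y0.00
; layer 5
G0 Z7.86
G0 X0.00 Y0.00
G1 X18.00 Y0.00
G1 X18.00 Y4.00
G1 X4.00 Y4.00
G1 X4.00 Y26.00
G1 X0.00 Y26.00
G1 X0.00 Y0.00
; layer 6
G0 Z9.43
G0 X0.00 Y0.00
G1 X18.00 Y0.00
G1 X18.00 Y4.00
G1 X4.00 Y4.00
G1 X4.00 Y26.00
G1 X0.00 Y26.00
G1 X0.00 Y0.00
; layer 7
G0 Z11.00
G0 X0.00 Y0.00
G1 X18.00 Y0.00
G1 X18.00 Y4.00
G1 X4.00 Y4.00
G1 X4.00 Y26.00
G1 X0.00 Y26.00
G1 X0.00 Y0.00
M2 ; end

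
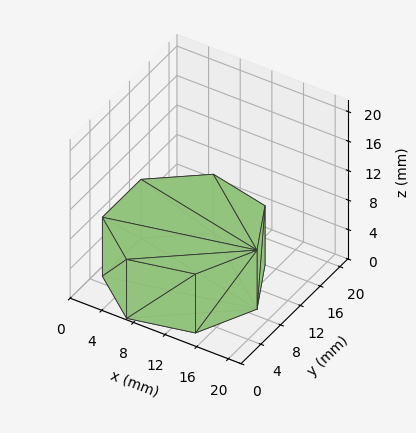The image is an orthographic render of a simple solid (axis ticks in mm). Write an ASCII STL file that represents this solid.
Reading the render: the shape is a regular 7-sided prism (a cylinder approximated with 7 flat sides), circumscribed radius ≈ 9 mm, height ≈ 8 mm (dimensions read to the nearest mm from the axis ticks). For the STL, each face is triangulated and given an outward normal.

solid part
  facet normal 0.0000 0.0000 -1.0000
    outer loop
      vertex 6.997 17.774 0.000
      vertex 14.611 16.036 0.000
      vertex 18.000 9.000 0.000
    endloop
  endfacet
  facet normal 0.0000 0.0000 -1.0000
    outer loop
      vertex 0.891 12.905 0.000
      vertex 6.997 17.774 0.000
      vertex 18.000 9.000 0.000
    endloop
  endfacet
  facet normal 0.0000 0.0000 -1.0000
    outer loop
      vertex 0.891 5.095 0.000
      vertex 0.891 12.905 0.000
      vertex 18.000 9.000 0.000
    endloop
  endfacet
  facet normal 0.0000 0.0000 -1.0000
    outer loop
      vertex 6.997 0.226 0.000
      vertex 0.891 5.095 0.000
      vertex 18.000 9.000 0.000
    endloop
  endfacet
  facet normal 0.0000 0.0000 -1.0000
    outer loop
      vertex 14.611 1.964 0.000
      vertex 6.997 0.226 0.000
      vertex 18.000 9.000 0.000
    endloop
  endfacet
  facet normal 0.0000 0.0000 1.0000
    outer loop
      vertex 18.000 9.000 8.000
      vertex 14.611 16.036 8.000
      vertex 6.997 17.774 8.000
    endloop
  endfacet
  facet normal 0.0000 0.0000 1.0000
    outer loop
      vertex 18.000 9.000 8.000
      vertex 6.997 17.774 8.000
      vertex 0.891 12.905 8.000
    endloop
  endfacet
  facet normal 0.0000 0.0000 1.0000
    outer loop
      vertex 18.000 9.000 8.000
      vertex 0.891 12.905 8.000
      vertex 0.891 5.095 8.000
    endloop
  endfacet
  facet normal 0.0000 0.0000 1.0000
    outer loop
      vertex 18.000 9.000 8.000
      vertex 0.891 5.095 8.000
      vertex 6.997 0.226 8.000
    endloop
  endfacet
  facet normal 0.0000 0.0000 1.0000
    outer loop
      vertex 18.000 9.000 8.000
      vertex 6.997 0.226 8.000
      vertex 14.611 1.964 8.000
    endloop
  endfacet
  facet normal 0.9009 0.4340 0.0000
    outer loop
      vertex 18.000 9.000 0.000
      vertex 14.611 16.036 0.000
      vertex 14.611 16.036 8.000
    endloop
  endfacet
  facet normal 0.9009 0.4340 0.0000
    outer loop
      vertex 18.000 9.000 0.000
      vertex 14.611 16.036 8.000
      vertex 18.000 9.000 8.000
    endloop
  endfacet
  facet normal 0.2225 0.9749 0.0000
    outer loop
      vertex 14.611 16.036 0.000
      vertex 6.997 17.774 0.000
      vertex 6.997 17.774 8.000
    endloop
  endfacet
  facet normal 0.2225 0.9749 0.0000
    outer loop
      vertex 14.611 16.036 0.000
      vertex 6.997 17.774 8.000
      vertex 14.611 16.036 8.000
    endloop
  endfacet
  facet normal -0.6235 0.7819 0.0000
    outer loop
      vertex 6.997 17.774 0.000
      vertex 0.891 12.905 0.000
      vertex 0.891 12.905 8.000
    endloop
  endfacet
  facet normal -0.6235 0.7819 0.0000
    outer loop
      vertex 6.997 17.774 0.000
      vertex 0.891 12.905 8.000
      vertex 6.997 17.774 8.000
    endloop
  endfacet
  facet normal -1.0000 0.0000 0.0000
    outer loop
      vertex 0.891 12.905 0.000
      vertex 0.891 5.095 0.000
      vertex 0.891 5.095 8.000
    endloop
  endfacet
  facet normal -1.0000 0.0000 0.0000
    outer loop
      vertex 0.891 12.905 0.000
      vertex 0.891 5.095 8.000
      vertex 0.891 12.905 8.000
    endloop
  endfacet
  facet normal -0.6235 -0.7819 0.0000
    outer loop
      vertex 0.891 5.095 0.000
      vertex 6.997 0.226 0.000
      vertex 6.997 0.226 8.000
    endloop
  endfacet
  facet normal -0.6235 -0.7819 0.0000
    outer loop
      vertex 0.891 5.095 0.000
      vertex 6.997 0.226 8.000
      vertex 0.891 5.095 8.000
    endloop
  endfacet
  facet normal 0.2225 -0.9749 0.0000
    outer loop
      vertex 6.997 0.226 0.000
      vertex 14.611 1.964 0.000
      vertex 14.611 1.964 8.000
    endloop
  endfacet
  facet normal 0.2225 -0.9749 0.0000
    outer loop
      vertex 6.997 0.226 0.000
      vertex 14.611 1.964 8.000
      vertex 6.997 0.226 8.000
    endloop
  endfacet
  facet normal 0.9009 -0.4340 0.0000
    outer loop
      vertex 14.611 1.964 0.000
      vertex 18.000 9.000 0.000
      vertex 18.000 9.000 8.000
    endloop
  endfacet
  facet normal 0.9009 -0.4340 0.0000
    outer loop
      vertex 14.611 1.964 0.000
      vertex 18.000 9.000 8.000
      vertex 14.611 1.964 8.000
    endloop
  endfacet
endsolid part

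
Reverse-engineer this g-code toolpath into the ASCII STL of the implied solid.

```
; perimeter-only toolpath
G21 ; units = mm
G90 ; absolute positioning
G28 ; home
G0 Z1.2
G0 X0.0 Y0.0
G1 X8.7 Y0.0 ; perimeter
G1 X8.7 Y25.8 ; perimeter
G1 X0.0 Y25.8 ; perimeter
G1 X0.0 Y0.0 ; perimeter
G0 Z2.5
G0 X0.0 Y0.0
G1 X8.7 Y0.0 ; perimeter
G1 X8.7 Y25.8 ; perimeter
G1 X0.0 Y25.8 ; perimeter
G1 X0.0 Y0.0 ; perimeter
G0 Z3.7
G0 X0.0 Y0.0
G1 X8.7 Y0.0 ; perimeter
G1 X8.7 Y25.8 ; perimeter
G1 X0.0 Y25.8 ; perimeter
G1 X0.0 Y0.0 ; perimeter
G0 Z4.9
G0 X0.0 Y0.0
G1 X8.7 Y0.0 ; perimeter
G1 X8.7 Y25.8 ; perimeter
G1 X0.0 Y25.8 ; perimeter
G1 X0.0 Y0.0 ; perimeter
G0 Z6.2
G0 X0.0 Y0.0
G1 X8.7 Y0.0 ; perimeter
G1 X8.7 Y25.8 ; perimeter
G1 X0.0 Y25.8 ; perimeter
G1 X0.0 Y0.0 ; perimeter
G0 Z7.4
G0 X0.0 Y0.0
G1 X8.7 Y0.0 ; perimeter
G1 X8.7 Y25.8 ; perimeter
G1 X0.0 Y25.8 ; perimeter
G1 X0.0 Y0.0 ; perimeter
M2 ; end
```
solid part
  facet normal 0.0000 0.0000 -1.0000
    outer loop
      vertex 8.7 25.8 0.0
      vertex 8.7 0.0 0.0
      vertex 0.0 0.0 0.0
    endloop
  endfacet
  facet normal 0.0000 0.0000 -1.0000
    outer loop
      vertex 0.0 25.8 0.0
      vertex 8.7 25.8 0.0
      vertex 0.0 0.0 0.0
    endloop
  endfacet
  facet normal 0.0000 0.0000 1.0000
    outer loop
      vertex 0.0 0.0 7.4
      vertex 8.7 0.0 7.4
      vertex 8.7 25.8 7.4
    endloop
  endfacet
  facet normal 0.0000 0.0000 1.0000
    outer loop
      vertex 0.0 0.0 7.4
      vertex 8.7 25.8 7.4
      vertex 0.0 25.8 7.4
    endloop
  endfacet
  facet normal 0.0000 -1.0000 0.0000
    outer loop
      vertex 0.0 0.0 0.0
      vertex 8.7 0.0 0.0
      vertex 8.7 0.0 7.4
    endloop
  endfacet
  facet normal 0.0000 -1.0000 0.0000
    outer loop
      vertex 0.0 0.0 0.0
      vertex 8.7 0.0 7.4
      vertex 0.0 0.0 7.4
    endloop
  endfacet
  facet normal 0.0000 1.0000 0.0000
    outer loop
      vertex 8.7 25.8 7.4
      vertex 8.7 25.8 0.0
      vertex 0.0 25.8 0.0
    endloop
  endfacet
  facet normal 0.0000 1.0000 0.0000
    outer loop
      vertex 0.0 25.8 7.4
      vertex 8.7 25.8 7.4
      vertex 0.0 25.8 0.0
    endloop
  endfacet
  facet normal -1.0000 0.0000 0.0000
    outer loop
      vertex 0.0 25.8 7.4
      vertex 0.0 25.8 0.0
      vertex 0.0 0.0 0.0
    endloop
  endfacet
  facet normal -1.0000 0.0000 0.0000
    outer loop
      vertex 0.0 0.0 7.4
      vertex 0.0 25.8 7.4
      vertex 0.0 0.0 0.0
    endloop
  endfacet
  facet normal 1.0000 0.0000 0.0000
    outer loop
      vertex 8.7 0.0 0.0
      vertex 8.7 25.8 0.0
      vertex 8.7 25.8 7.4
    endloop
  endfacet
  facet normal 1.0000 0.0000 0.0000
    outer loop
      vertex 8.7 0.0 0.0
      vertex 8.7 25.8 7.4
      vertex 8.7 0.0 7.4
    endloop
  endfacet
endsolid part

The G0 Z moves step by Δz≈1.2 mm. Every layer's G1 loop is the same polygon, so the solid is a straight extrusion of it from z=0 to z≈7.4. Closing with flat bottom and top caps and triangulating gives 12 facets — a rectangular box, roughly 8.7 × 25.8 mm footprint and 7.4 mm tall.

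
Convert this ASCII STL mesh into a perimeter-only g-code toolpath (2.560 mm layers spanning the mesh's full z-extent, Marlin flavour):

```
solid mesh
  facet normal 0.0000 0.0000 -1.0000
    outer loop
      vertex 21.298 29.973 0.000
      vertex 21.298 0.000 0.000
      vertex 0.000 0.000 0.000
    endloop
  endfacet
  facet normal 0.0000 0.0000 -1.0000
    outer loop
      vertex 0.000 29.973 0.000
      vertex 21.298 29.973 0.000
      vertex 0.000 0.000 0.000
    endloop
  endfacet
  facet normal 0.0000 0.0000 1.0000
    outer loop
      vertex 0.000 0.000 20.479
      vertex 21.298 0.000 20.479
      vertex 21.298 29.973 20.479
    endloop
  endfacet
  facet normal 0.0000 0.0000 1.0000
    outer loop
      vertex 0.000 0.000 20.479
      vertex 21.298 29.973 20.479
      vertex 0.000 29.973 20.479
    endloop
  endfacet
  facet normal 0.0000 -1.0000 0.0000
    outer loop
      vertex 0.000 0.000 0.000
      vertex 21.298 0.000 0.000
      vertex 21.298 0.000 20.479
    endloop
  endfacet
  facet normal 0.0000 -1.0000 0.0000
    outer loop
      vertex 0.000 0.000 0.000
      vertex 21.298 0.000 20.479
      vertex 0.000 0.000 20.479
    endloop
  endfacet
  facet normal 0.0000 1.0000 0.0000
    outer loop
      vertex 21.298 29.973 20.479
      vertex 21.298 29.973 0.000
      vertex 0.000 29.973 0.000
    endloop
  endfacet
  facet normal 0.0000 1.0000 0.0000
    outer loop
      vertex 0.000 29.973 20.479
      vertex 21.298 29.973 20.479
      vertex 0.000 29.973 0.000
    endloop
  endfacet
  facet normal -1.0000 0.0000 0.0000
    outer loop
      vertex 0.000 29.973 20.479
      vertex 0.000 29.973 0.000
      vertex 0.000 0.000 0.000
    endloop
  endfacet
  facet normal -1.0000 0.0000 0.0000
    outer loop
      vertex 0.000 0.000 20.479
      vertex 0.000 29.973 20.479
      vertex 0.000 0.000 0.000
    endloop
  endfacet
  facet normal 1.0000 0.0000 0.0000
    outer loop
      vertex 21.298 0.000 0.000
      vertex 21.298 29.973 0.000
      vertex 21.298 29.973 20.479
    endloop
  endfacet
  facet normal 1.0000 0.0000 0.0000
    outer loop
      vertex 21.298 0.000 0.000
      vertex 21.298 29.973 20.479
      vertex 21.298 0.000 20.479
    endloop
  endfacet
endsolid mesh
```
; perimeter-only toolpath
G21 ; units = mm
G90 ; absolute positioning
G28 ; home
; layer 1
G0 Z2.560
G0 X0.000 Y0.000
G1 X21.298 Y0.000
G1 X21.298 Y29.973
G1 X0.000 Y29.973
G1 X0.000 Y0.000
; layer 2
G0 Z5.120
G0 X0.000 Y0.000
G1 X21.298 Y0.000
G1 X21.298 Y29.973
G1 X0.000 Y29.973
G1 X0.000 Y0.000
; layer 3
G0 Z7.680
G0 X0.000 Y0.000
G1 X21.298 Y0.000
G1 X21.298 Y29.973
G1 X0.000 Y29.973
G1 X0.000 Y0.000
; layer 4
G0 Z10.239
G0 X0.000 Y0.000
G1 X21.298 Y0.000
G1 X21.298 Y29.973
G1 X0.000 Y29.973
G1 X0.000 Y0.000
; layer 5
G0 Z12.799
G0 X0.000 Y0.000
G1 X21.298 Y0.000
G1 X21.298 Y29.973
G1 X0.000 Y29.973
G1 X0.000 Y0.000
; layer 6
G0 Z15.359
G0 X0.000 Y0.000
G1 X21.298 Y0.000
G1 X21.298 Y29.973
G1 X0.000 Y29.973
G1 X0.000 Y0.000
; layer 7
G0 Z17.919
G0 X0.000 Y0.000
G1 X21.298 Y0.000
G1 X21.298 Y29.973
G1 X0.000 Y29.973
G1 X0.000 Y0.000
; layer 8
G0 Z20.479
G0 X0.000 Y0.000
G1 X21.298 Y0.000
G1 X21.298 Y29.973
G1 X0.000 Y29.973
G1 X0.000 Y0.000
M2 ; end

The solid is a rectangular box, roughly 21.3 × 30 mm footprint and 20.5 mm tall. Slicing at Δz = 2.560 mm — 8 equal slices spanning the solid's height, so layer i sits at z = i·h/8 — gives 8 non-empty perimeters. Each is a 4-segment closed polygon; G0 lifts to the layer z and rapids to the start vertex, then G1 traces the edges.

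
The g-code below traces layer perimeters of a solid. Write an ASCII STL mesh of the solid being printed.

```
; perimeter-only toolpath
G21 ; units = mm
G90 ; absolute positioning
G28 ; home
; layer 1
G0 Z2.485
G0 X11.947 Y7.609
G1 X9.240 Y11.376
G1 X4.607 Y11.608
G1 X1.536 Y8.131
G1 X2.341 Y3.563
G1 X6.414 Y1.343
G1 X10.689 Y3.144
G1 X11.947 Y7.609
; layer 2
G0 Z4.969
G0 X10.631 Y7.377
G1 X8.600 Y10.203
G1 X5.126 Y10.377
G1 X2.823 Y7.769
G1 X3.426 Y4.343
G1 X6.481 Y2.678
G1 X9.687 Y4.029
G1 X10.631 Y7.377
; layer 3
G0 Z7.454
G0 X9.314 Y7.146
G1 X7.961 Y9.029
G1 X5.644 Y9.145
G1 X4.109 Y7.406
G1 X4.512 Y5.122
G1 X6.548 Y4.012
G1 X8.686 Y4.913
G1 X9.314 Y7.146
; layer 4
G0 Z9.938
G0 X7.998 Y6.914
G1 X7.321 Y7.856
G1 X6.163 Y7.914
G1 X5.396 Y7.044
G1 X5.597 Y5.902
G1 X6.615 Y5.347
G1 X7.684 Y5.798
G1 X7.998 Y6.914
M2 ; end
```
solid part
  facet normal 0.0000 0.0000 -1.0000
    outer loop
      vertex 4.088 12.840 0.000
      vertex 9.879 12.550 0.000
      vertex 13.263 7.841 0.000
    endloop
  endfacet
  facet normal 0.0000 0.0000 -1.0000
    outer loop
      vertex 0.250 8.493 0.000
      vertex 4.088 12.840 0.000
      vertex 13.263 7.841 0.000
    endloop
  endfacet
  facet normal 0.0000 0.0000 -1.0000
    outer loop
      vertex 1.256 2.783 0.000
      vertex 0.250 8.493 0.000
      vertex 13.263 7.841 0.000
    endloop
  endfacet
  facet normal 0.0000 0.0000 -1.0000
    outer loop
      vertex 6.347 0.008 0.000
      vertex 1.256 2.783 0.000
      vertex 13.263 7.841 0.000
    endloop
  endfacet
  facet normal 0.0000 0.0000 -1.0000
    outer loop
      vertex 11.691 2.260 0.000
      vertex 6.347 0.008 0.000
      vertex 13.263 7.841 0.000
    endloop
  endfacet
  facet normal 0.7308 0.5251 0.4361
    outer loop
      vertex 13.263 7.841 0.000
      vertex 9.879 12.550 0.000
      vertex 6.682 6.682 12.423
    endloop
  endfacet
  facet normal 0.0450 0.8988 0.4361
    outer loop
      vertex 9.879 12.550 0.000
      vertex 4.088 12.840 0.000
      vertex 6.682 6.682 12.423
    endloop
  endfacet
  facet normal -0.6746 0.5956 0.4361
    outer loop
      vertex 4.088 12.840 0.000
      vertex 0.250 8.493 0.000
      vertex 6.682 6.682 12.423
    endloop
  endfacet
  facet normal -0.8863 -0.1561 0.4361
    outer loop
      vertex 0.250 8.493 0.000
      vertex 1.256 2.783 0.000
      vertex 6.682 6.682 12.423
    endloop
  endfacet
  facet normal -0.4307 -0.7901 0.4361
    outer loop
      vertex 1.256 2.783 0.000
      vertex 6.347 0.008 0.000
      vertex 6.682 6.682 12.423
    endloop
  endfacet
  facet normal 0.3495 -0.8293 0.4361
    outer loop
      vertex 6.347 0.008 0.000
      vertex 11.691 2.260 0.000
      vertex 6.682 6.682 12.423
    endloop
  endfacet
  facet normal 0.8662 -0.2440 0.4361
    outer loop
      vertex 11.691 2.260 0.000
      vertex 13.263 7.841 0.000
      vertex 6.682 6.682 12.423
    endloop
  endfacet
endsolid part

The G0 Z moves step by Δz≈2.485 mm. The G1 loops shrink linearly with z, so the solid tapers from its base footprint up to z≈12.4. Closing with a flat bottom cap and the tapered top and triangulating gives 12 facets — a regular 7-sided pyramid, base circumscribed radius ≈ 6.68 mm, apex at z ≈ 12.4 mm.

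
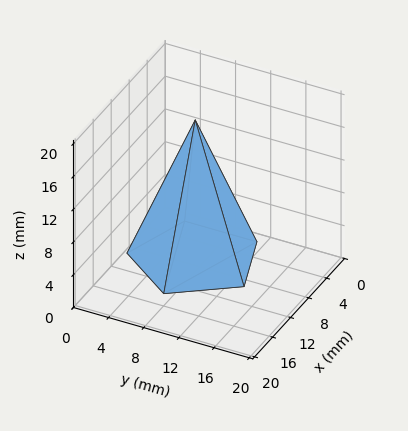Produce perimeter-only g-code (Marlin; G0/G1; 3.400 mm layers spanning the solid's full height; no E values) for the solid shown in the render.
Reading the render: the shape is a regular 5-sided pyramid, base circumscribed radius ≈ 7 mm, apex at z ≈ 17 mm (dimensions read to the nearest mm from the axis ticks). For the g-code, the solid's height is divided into equal slices at the stated Δz and each level perimeter traced with G1 moves after a G0 lift.

; perimeter-only toolpath
G21 ; units = mm
G90 ; absolute positioning
G28 ; home
; layer 1
G0 Z3.400
G0 X12.600 Y7.000
G1 X8.730 Y12.326
G1 X2.470 Y10.291
G1 X2.470 Y3.709
G1 X8.730 Y1.674
G1 X12.600 Y7.000
; layer 2
G0 Z6.800
G0 X11.200 Y7.000
G1 X8.298 Y10.994
G1 X3.602 Y9.468
G1 X3.602 Y4.532
G1 X8.298 Y3.006
G1 X11.200 Y7.000
; layer 3
G0 Z10.200
G0 X9.800 Y7.000
G1 X7.865 Y9.663
G1 X4.735 Y8.646
G1 X4.735 Y5.354
G1 X7.865 Y4.337
G1 X9.800 Y7.000
; layer 4
G0 Z13.600
G0 X8.400 Y7.000
G1 X7.433 Y8.331
G1 X5.867 Y7.823
G1 X5.867 Y6.177
G1 X7.433 Y5.669
G1 X8.400 Y7.000
M2 ; end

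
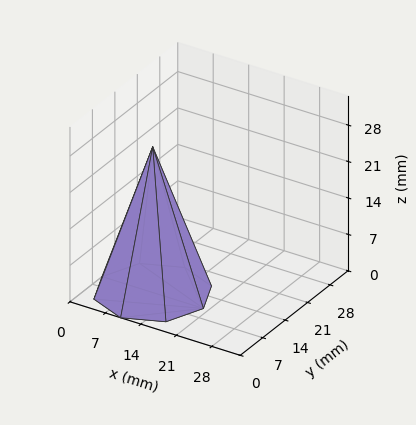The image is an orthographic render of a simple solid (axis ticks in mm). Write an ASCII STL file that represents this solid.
Reading the render: the shape is a regular 8-sided pyramid, base circumscribed radius ≈ 10 mm, apex at z ≈ 28 mm (dimensions read to the nearest mm from the axis ticks). For the STL, each face is triangulated and given an outward normal.

solid part
  facet normal 0.0000 0.0000 -1.0000
    outer loop
      vertex 10.0 20.0 0.0
      vertex 17.1 17.1 0.0
      vertex 20.0 10.0 0.0
    endloop
  endfacet
  facet normal 0.0000 0.0000 -1.0000
    outer loop
      vertex 2.9 17.1 0.0
      vertex 10.0 20.0 0.0
      vertex 20.0 10.0 0.0
    endloop
  endfacet
  facet normal 0.0000 0.0000 -1.0000
    outer loop
      vertex 0.0 10.0 0.0
      vertex 2.9 17.1 0.0
      vertex 20.0 10.0 0.0
    endloop
  endfacet
  facet normal 0.0000 0.0000 -1.0000
    outer loop
      vertex 2.9 2.9 0.0
      vertex 0.0 10.0 0.0
      vertex 20.0 10.0 0.0
    endloop
  endfacet
  facet normal 0.0000 0.0000 -1.0000
    outer loop
      vertex 10.0 0.0 0.0
      vertex 2.9 2.9 0.0
      vertex 20.0 10.0 0.0
    endloop
  endfacet
  facet normal 0.0000 0.0000 -1.0000
    outer loop
      vertex 17.1 2.9 0.0
      vertex 10.0 0.0 0.0
      vertex 20.0 10.0 0.0
    endloop
  endfacet
  facet normal 0.8790 0.3590 0.3139
    outer loop
      vertex 20.0 10.0 0.0
      vertex 17.1 17.1 0.0
      vertex 10.0 10.0 28.0
    endloop
  endfacet
  facet normal 0.3590 0.8790 0.3139
    outer loop
      vertex 17.1 17.1 0.0
      vertex 10.0 20.0 0.0
      vertex 10.0 10.0 28.0
    endloop
  endfacet
  facet normal -0.3590 0.8790 0.3139
    outer loop
      vertex 10.0 20.0 0.0
      vertex 2.9 17.1 0.0
      vertex 10.0 10.0 28.0
    endloop
  endfacet
  facet normal -0.8790 0.3590 0.3139
    outer loop
      vertex 2.9 17.1 0.0
      vertex 0.0 10.0 0.0
      vertex 10.0 10.0 28.0
    endloop
  endfacet
  facet normal -0.8790 -0.3590 0.3139
    outer loop
      vertex 0.0 10.0 0.0
      vertex 2.9 2.9 0.0
      vertex 10.0 10.0 28.0
    endloop
  endfacet
  facet normal -0.3590 -0.8790 0.3139
    outer loop
      vertex 2.9 2.9 0.0
      vertex 10.0 0.0 0.0
      vertex 10.0 10.0 28.0
    endloop
  endfacet
  facet normal 0.3590 -0.8790 0.3139
    outer loop
      vertex 10.0 0.0 0.0
      vertex 17.1 2.9 0.0
      vertex 10.0 10.0 28.0
    endloop
  endfacet
  facet normal 0.8790 -0.3590 0.3139
    outer loop
      vertex 17.1 2.9 0.0
      vertex 20.0 10.0 0.0
      vertex 10.0 10.0 28.0
    endloop
  endfacet
endsolid part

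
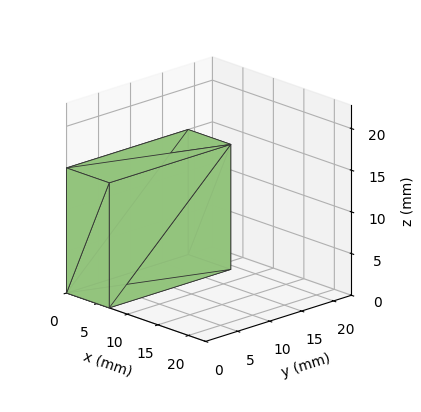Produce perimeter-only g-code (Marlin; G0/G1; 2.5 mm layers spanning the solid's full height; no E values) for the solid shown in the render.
Reading the render: the shape is a rectangular box, roughly 7 × 19 mm footprint and 15 mm tall (dimensions read to the nearest mm from the axis ticks). For the g-code, the solid's height is divided into equal slices at the stated Δz and each level perimeter traced with G1 moves after a G0 lift.

; perimeter-only toolpath
G21 ; units = mm
G90 ; absolute positioning
G28 ; home
; layer 1
G0 Z2.5
G0 X0.0 Y0.0
G1 X7.0 Y0.0
G1 X7.0 Y19.0
G1 X0.0 Y19.0
G1 X0.0 Y0.0
; layer 2
G0 Z5.0
G0 X0.0 Y0.0
G1 X7.0 Y0.0
G1 X7.0 Y19.0
G1 X0.0 Y19.0
G1 X0.0 Y0.0
; layer 3
G0 Z7.5
G0 X0.0 Y0.0
G1 X7.0 Y0.0
G1 X7.0 Y19.0
G1 X0.0 Y19.0
G1 X0.0 Y0.0
; layer 4
G0 Z10.0
G0 X0.0 Y0.0
G1 X7.0 Y0.0
G1 X7.0 Y19.0
G1 X0.0 Y19.0
G1 X0.0 Y0.0
; layer 5
G0 Z12.5
G0 X0.0 Y0.0
G1 X7.0 Y0.0
G1 X7.0 Y19.0
G1 X0.0 Y19.0
G1 X0.0 Y0.0
; layer 6
G0 Z15.0
G0 X0.0 Y0.0
G1 X7.0 Y0.0
G1 X7.0 Y19.0
G1 X0.0 Y19.0
G1 X0.0 Y0.0
M2 ; end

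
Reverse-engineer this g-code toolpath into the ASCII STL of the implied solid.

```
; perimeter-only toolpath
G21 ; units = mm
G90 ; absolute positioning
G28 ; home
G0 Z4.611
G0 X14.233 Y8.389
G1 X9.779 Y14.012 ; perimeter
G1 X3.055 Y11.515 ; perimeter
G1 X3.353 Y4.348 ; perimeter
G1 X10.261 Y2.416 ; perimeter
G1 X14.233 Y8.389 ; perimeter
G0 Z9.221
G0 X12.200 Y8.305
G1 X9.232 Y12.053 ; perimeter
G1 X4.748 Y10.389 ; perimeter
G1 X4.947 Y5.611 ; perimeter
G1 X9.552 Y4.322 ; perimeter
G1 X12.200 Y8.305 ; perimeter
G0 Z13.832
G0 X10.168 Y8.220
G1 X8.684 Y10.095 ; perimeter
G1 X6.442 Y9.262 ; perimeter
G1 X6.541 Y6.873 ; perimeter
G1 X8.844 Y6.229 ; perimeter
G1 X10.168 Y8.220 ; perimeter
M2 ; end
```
solid part
  facet normal 0.0000 0.0000 -1.0000
    outer loop
      vertex 1.361 12.641 0.000
      vertex 10.327 15.971 0.000
      vertex 16.265 8.473 0.000
    endloop
  endfacet
  facet normal 0.0000 0.0000 -1.0000
    outer loop
      vertex 1.758 3.085 0.000
      vertex 1.361 12.641 0.000
      vertex 16.265 8.473 0.000
    endloop
  endfacet
  facet normal 0.0000 0.0000 -1.0000
    outer loop
      vertex 10.969 0.509 0.000
      vertex 1.758 3.085 0.000
      vertex 16.265 8.473 0.000
    endloop
  endfacet
  facet normal 0.7383 0.5847 0.3361
    outer loop
      vertex 16.265 8.473 0.000
      vertex 10.327 15.971 0.000
      vertex 8.136 8.136 18.442
    endloop
  endfacet
  facet normal -0.3279 0.8829 0.3361
    outer loop
      vertex 10.327 15.971 0.000
      vertex 1.361 12.641 0.000
      vertex 8.136 8.136 18.442
    endloop
  endfacet
  facet normal -0.9410 -0.0391 0.3361
    outer loop
      vertex 1.361 12.641 0.000
      vertex 1.758 3.085 0.000
      vertex 8.136 8.136 18.442
    endloop
  endfacet
  facet normal -0.2537 -0.9070 0.3361
    outer loop
      vertex 1.758 3.085 0.000
      vertex 10.969 0.509 0.000
      vertex 8.136 8.136 18.442
    endloop
  endfacet
  facet normal 0.7842 -0.5215 0.3362
    outer loop
      vertex 10.969 0.509 0.000
      vertex 16.265 8.473 0.000
      vertex 8.136 8.136 18.442
    endloop
  endfacet
endsolid part

The G0 Z moves step by Δz≈4.611 mm. The G1 loops shrink linearly with z, so the solid tapers from its base footprint up to z≈18.4. Closing with a flat bottom cap and the tapered top and triangulating gives 8 facets — a regular 5-sided pyramid, base circumscribed radius ≈ 8.14 mm, apex at z ≈ 18.4 mm.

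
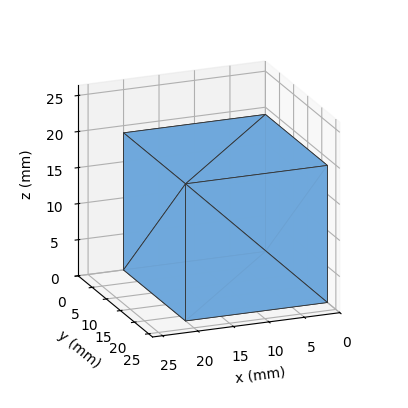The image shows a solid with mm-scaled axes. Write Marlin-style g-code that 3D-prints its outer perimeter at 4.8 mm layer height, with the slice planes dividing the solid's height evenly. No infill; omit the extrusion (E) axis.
Reading the render: the shape is a rectangular box, roughly 20 × 22 mm footprint and 19 mm tall (dimensions read to the nearest mm from the axis ticks). For the g-code, the solid's height is divided into equal slices at the stated Δz and each level perimeter traced with G1 moves after a G0 lift.

; perimeter-only toolpath
G21 ; units = mm
G90 ; absolute positioning
G28 ; home
; layer 1
G0 Z4.8
G0 X0.0 Y0.0
G1 X20.0 Y0.0
G1 X20.0 Y22.0
G1 X0.0 Y22.0
G1 X0.0 Y0.0
; layer 2
G0 Z9.5
G0 X0.0 Y0.0
G1 X20.0 Y0.0
G1 X20.0 Y22.0
G1 X0.0 Y22.0
G1 X0.0 Y0.0
; layer 3
G0 Z14.2
G0 X0.0 Y0.0
G1 X20.0 Y0.0
G1 X20.0 Y22.0
G1 X0.0 Y22.0
G1 X0.0 Y0.0
; layer 4
G0 Z19.0
G0 X0.0 Y0.0
G1 X20.0 Y0.0
G1 X20.0 Y22.0
G1 X0.0 Y22.0
G1 X0.0 Y0.0
M2 ; end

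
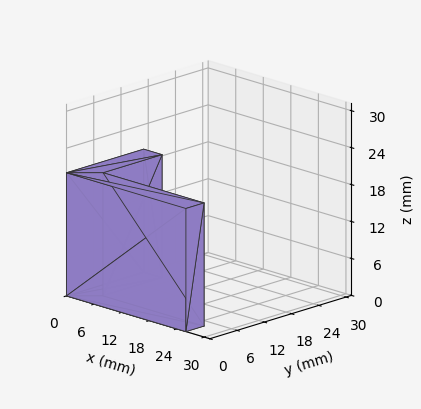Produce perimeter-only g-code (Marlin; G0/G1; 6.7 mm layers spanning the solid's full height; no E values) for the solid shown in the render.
Reading the render: the shape is an L-shaped prism: outer 26 × 17 mm, arm thicknesses ≈ 4 mm (horizontal) and 4 mm (vertical), extruded 20 mm in z (dimensions read to the nearest mm from the axis ticks). For the g-code, the solid's height is divided into equal slices at the stated Δz and each level perimeter traced with G1 moves after a G0 lift.

; perimeter-only toolpath
G21 ; units = mm
G90 ; absolute positioning
G28 ; home
; layer 1
G0 Z6.7
G0 X0.0 Y0.0
G1 X26.0 Y0.0
G1 X26.0 Y4.0
G1 X4.0 Y4.0
G1 X4.0 Y17.0
G1 X0.0 Y17.0
G1 X0.0 Y0.0
; layer 2
G0 Z13.3
G0 X0.0 Y0.0
G1 X26.0 Y0.0
G1 X26.0 Y4.0
G1 X4.0 Y4.0
G1 X4.0 Y17.0
G1 X0.0 Y17.0
G1 X0.0 Y0.0
; layer 3
G0 Z20.0
G0 X0.0 Y0.0
G1 X26.0 Y0.0
G1 X26.0 Y4.0
G1 X4.0 Y4.0
G1 X4.0 Y17.0
G1 X0.0 Y17.0
G1 X0.0 Y0.0
M2 ; end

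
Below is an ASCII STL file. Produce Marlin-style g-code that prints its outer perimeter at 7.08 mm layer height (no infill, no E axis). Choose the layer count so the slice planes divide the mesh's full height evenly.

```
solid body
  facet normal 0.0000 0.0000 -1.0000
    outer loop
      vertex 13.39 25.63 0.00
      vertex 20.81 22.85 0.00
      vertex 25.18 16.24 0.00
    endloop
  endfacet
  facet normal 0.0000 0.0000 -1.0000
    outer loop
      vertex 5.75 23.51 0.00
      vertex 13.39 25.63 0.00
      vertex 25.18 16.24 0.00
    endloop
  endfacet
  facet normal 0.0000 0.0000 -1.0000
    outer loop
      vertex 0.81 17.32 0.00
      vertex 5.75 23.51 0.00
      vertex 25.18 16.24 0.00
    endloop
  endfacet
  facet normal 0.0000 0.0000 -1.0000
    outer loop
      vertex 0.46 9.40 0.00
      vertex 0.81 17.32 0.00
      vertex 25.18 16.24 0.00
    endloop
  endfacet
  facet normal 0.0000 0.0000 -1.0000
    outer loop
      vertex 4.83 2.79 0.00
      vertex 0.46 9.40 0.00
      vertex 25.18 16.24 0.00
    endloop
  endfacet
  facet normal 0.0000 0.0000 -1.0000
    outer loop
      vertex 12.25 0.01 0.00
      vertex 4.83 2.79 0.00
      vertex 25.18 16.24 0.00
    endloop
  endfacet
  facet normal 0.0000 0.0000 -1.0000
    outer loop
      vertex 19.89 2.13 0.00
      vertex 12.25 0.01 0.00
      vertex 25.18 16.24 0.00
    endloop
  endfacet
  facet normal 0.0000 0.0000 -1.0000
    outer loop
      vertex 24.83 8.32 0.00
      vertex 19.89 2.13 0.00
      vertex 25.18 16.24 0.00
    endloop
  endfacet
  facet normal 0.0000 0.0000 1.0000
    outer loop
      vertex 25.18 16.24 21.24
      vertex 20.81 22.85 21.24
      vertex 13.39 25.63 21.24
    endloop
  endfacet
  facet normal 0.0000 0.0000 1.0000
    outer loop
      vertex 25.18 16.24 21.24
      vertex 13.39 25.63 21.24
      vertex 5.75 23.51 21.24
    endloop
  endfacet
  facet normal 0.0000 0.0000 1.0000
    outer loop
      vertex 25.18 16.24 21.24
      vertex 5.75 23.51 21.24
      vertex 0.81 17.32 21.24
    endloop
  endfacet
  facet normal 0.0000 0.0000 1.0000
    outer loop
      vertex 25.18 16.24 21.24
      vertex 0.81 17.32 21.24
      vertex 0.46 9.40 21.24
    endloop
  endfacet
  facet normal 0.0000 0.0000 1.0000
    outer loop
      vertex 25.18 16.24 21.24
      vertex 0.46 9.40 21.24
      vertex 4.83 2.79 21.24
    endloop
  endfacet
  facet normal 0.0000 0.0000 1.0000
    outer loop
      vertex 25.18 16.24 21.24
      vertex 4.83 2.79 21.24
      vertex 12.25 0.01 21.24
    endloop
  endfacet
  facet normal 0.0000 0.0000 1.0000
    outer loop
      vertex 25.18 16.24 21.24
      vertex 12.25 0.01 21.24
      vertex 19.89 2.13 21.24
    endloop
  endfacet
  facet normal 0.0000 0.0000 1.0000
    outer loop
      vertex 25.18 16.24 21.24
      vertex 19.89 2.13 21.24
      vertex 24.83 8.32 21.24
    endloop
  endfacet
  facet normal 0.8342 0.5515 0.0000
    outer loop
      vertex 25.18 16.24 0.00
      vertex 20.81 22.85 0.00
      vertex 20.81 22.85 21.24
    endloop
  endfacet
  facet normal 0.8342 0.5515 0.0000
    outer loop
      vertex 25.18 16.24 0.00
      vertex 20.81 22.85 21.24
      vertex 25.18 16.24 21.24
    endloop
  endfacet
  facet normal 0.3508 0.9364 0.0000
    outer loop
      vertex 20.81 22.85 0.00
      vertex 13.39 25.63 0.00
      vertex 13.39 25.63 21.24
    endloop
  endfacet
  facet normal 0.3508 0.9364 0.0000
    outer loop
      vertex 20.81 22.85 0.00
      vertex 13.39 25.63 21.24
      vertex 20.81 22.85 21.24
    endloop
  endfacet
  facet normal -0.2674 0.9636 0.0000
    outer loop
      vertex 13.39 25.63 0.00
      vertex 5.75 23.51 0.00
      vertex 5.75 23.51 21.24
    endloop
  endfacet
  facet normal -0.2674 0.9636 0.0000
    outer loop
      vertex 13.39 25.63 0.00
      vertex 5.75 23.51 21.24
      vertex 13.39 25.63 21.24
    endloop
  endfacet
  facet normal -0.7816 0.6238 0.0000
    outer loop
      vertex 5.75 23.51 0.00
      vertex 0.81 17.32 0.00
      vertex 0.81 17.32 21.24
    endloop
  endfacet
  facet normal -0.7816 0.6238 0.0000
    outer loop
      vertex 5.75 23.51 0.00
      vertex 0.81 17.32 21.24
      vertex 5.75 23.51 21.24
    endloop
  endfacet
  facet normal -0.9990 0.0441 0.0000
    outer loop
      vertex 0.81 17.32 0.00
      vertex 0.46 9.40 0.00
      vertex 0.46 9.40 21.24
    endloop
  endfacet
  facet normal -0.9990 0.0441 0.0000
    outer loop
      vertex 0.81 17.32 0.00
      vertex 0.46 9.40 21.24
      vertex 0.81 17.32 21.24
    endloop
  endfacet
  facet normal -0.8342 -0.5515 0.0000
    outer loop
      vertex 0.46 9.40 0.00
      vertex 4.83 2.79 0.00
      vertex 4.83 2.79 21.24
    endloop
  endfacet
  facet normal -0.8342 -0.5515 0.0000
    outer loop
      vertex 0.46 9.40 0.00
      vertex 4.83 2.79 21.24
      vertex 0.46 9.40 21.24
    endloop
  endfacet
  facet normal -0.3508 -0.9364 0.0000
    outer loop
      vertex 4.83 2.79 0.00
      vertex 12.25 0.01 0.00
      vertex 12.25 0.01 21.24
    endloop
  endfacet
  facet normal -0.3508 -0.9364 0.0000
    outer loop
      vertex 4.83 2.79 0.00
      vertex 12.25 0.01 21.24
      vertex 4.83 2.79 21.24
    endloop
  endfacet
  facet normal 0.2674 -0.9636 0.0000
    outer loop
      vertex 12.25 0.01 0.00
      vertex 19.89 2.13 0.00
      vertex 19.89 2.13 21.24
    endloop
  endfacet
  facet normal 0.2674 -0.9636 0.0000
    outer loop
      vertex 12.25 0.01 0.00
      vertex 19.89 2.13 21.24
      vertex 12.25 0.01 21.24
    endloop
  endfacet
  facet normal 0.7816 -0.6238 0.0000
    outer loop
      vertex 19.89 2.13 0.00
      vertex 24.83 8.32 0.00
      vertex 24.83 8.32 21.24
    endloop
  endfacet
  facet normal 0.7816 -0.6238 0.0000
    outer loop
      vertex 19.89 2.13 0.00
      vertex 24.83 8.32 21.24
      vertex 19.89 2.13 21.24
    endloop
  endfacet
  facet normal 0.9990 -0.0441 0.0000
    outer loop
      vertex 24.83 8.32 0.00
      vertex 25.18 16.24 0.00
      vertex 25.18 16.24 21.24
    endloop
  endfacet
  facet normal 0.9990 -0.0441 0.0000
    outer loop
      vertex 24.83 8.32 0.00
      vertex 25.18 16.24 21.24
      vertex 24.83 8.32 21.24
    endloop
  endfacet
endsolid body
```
; perimeter-only toolpath
G21 ; units = mm
G90 ; absolute positioning
G28 ; home
; layer 1
G0 Z7.08
G0 X25.18 Y16.24
G1 X20.81 Y22.85
G1 X13.39 Y25.63
G1 X5.75 Y23.51
G1 X0.81 Y17.32
G1 X0.46 Y9.40
G1 X4.83 Y2.79
G1 X12.25 Y0.01
G1 X19.89 Y2.13
G1 X24.83 Y8.32
G1 X25.18 Y16.24
; layer 2
G0 Z14.16
G0 X25.18 Y16.24
G1 X20.81 Y22.85
G1 X13.39 Y25.63
G1 X5.75 Y23.51
G1 X0.81 Y17.32
G1 X0.46 Y9.40
G1 X4.83 Y2.79
G1 X12.25 Y0.01
G1 X19.89 Y2.13
G1 X24.83 Y8.32
G1 X25.18 Y16.24
; layer 3
G0 Z21.24
G0 X25.18 Y16.24
G1 X20.81 Y22.85
G1 X13.39 Y25.63
G1 X5.75 Y23.51
G1 X0.81 Y17.32
G1 X0.46 Y9.40
G1 X4.83 Y2.79
G1 X12.25 Y0.01
G1 X19.89 Y2.13
G1 X24.83 Y8.32
G1 X25.18 Y16.24
M2 ; end

The solid is a regular 10-sided prism (a cylinder approximated with 10 flat sides), circumscribed radius ≈ 12.8 mm, height ≈ 21.2 mm. Slicing at Δz = 7.08 mm — 3 equal slices spanning the solid's height, so layer i sits at z = i·h/3 — gives 3 non-empty perimeters. Each is a 10-segment closed polygon; G0 lifts to the layer z and rapids to the start vertex, then G1 traces the edges.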